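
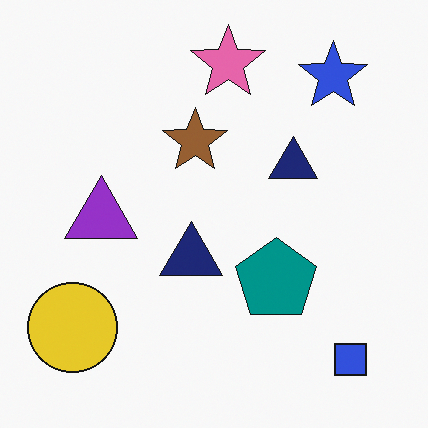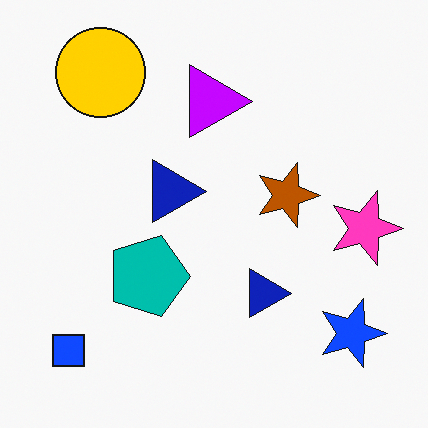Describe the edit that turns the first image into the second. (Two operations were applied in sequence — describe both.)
The image was rotated 90° clockwise, then heavily oversaturated.

The blue square sits in the bottom-right of the first image and the bottom-left of the second — consistent with a whole-image 90° clockwise rotation. All colors are more vivid — a global saturation change.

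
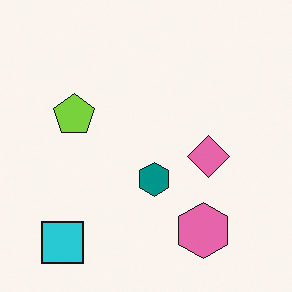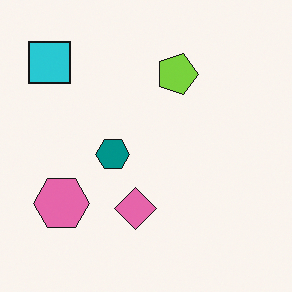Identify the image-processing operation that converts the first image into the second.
The transformation is: rotated 90° clockwise.

The cyan square sits in the bottom-left of the first image and the top-left of the second — consistent with a whole-image 90° clockwise rotation.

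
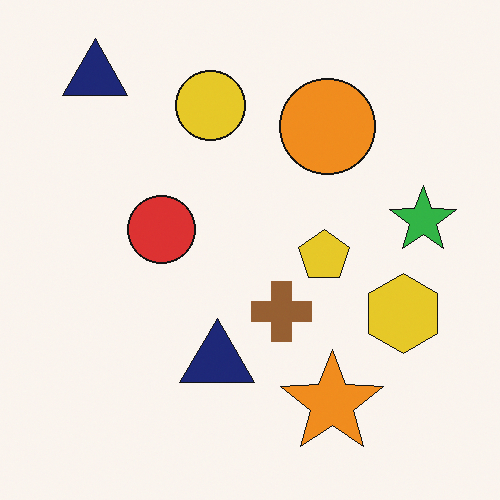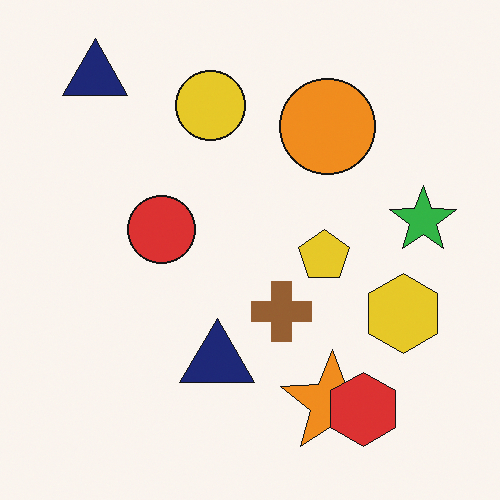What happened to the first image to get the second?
This is the original image overlaid with an additional red hexagon.

A red hexagon appears in the second image that is absent from the first.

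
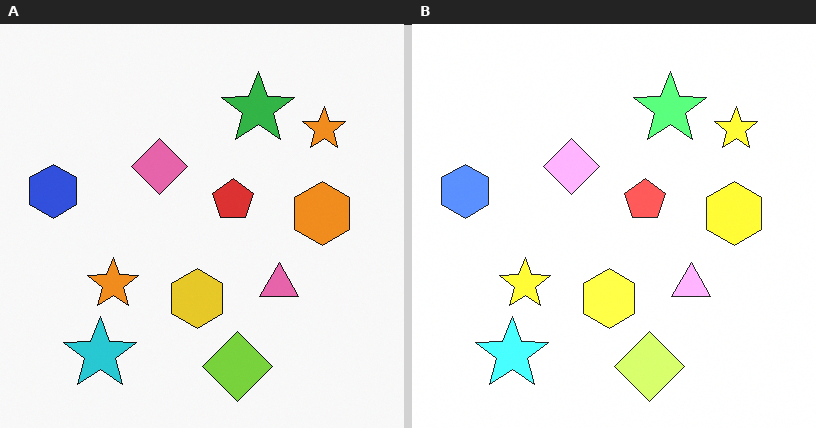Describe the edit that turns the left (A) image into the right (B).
It was noticeably brightened.

Every pixel — background and shapes alike — is uniformly brightened.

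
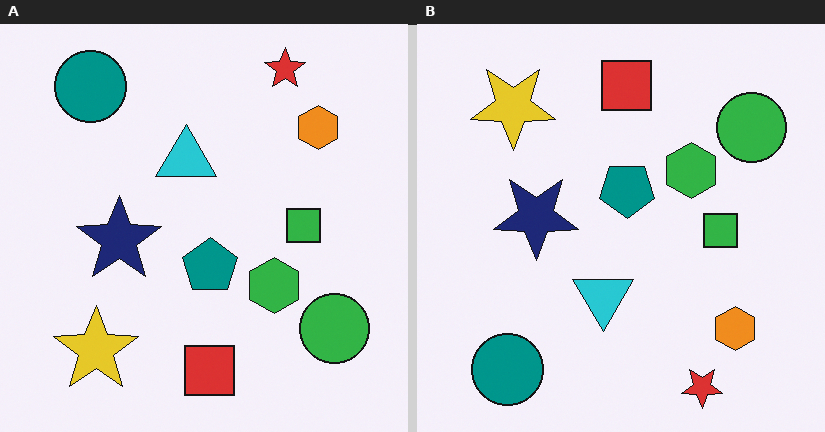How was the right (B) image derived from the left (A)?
This is the original image flipped vertically (top ↔ bottom).

The red star is in the top-right of the left (A) image and the bottom-right of the right (B) — shapes on opposite sides of the horizontal midline have swapped in a mirror flip.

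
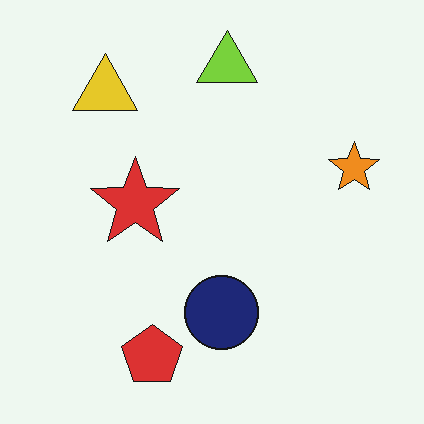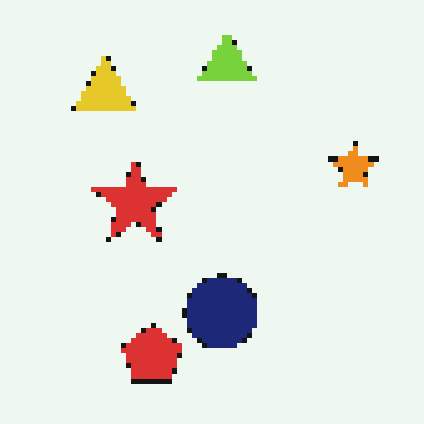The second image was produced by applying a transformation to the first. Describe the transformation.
This is the original image lightly pixelated (a mild mosaic effect).

Shapes are reduced to large square blocks; fine edges and outlines are lost — a downscale-then-upscale (mosaic) effect.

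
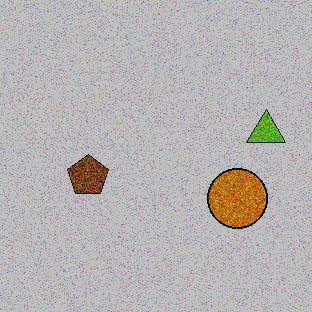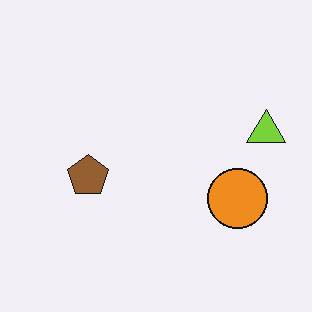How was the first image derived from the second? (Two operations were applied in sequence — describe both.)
Degraded with strong gaussian noise, then aggressively posterized.

Random speckle covers the whole image, including the flat background. Each flat color has snapped to a coarser quantized level — most visibly, the near-white background has dropped to a flat grey.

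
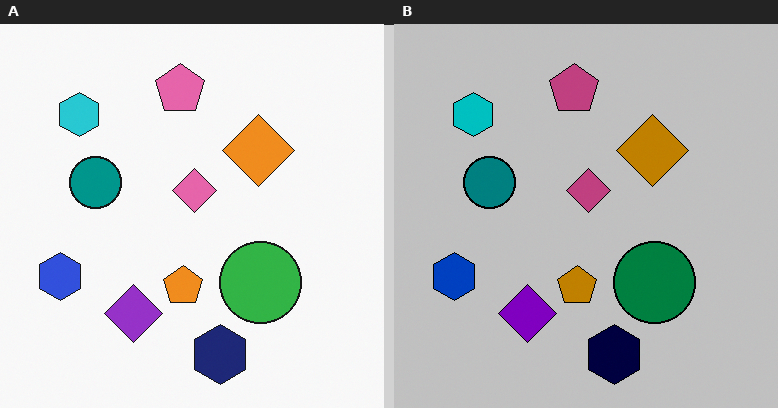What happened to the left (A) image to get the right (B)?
This is the original image aggressively posterized.

Each flat color has snapped to a coarser quantized level — most visibly, the near-white background has dropped to a flat grey.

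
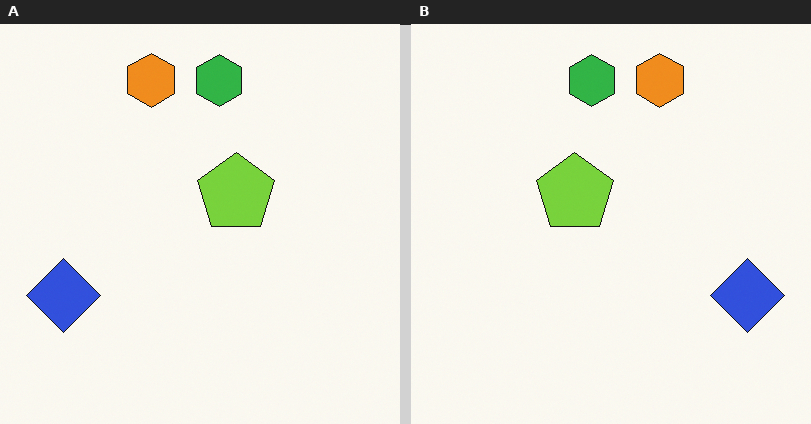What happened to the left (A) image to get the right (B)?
It was flipped horizontally (left ↔ right).

The blue diamond is in the bottom-left of the left (A) image and the bottom-right of the right (B) — shapes on opposite sides of the vertical midline have swapped in a mirror flip.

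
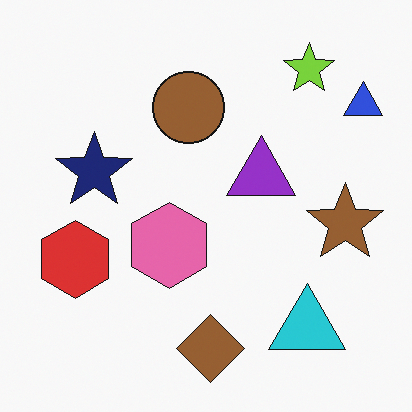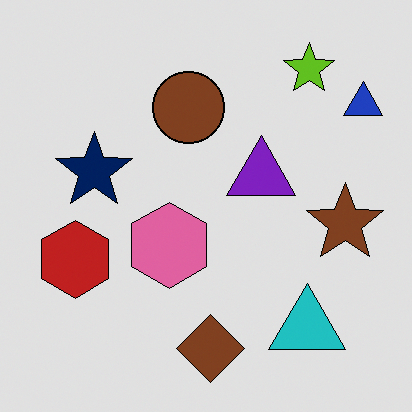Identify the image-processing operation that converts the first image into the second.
The transformation is: moderately posterized.

Each flat color has snapped to a coarser quantized level — most visibly, the near-white background has dropped to a flat grey.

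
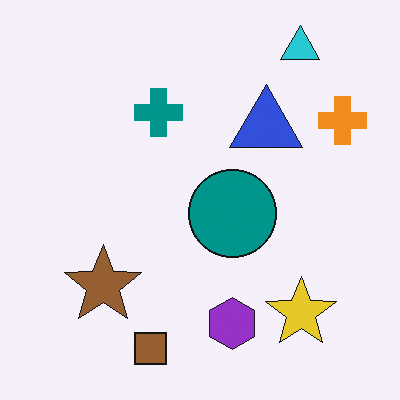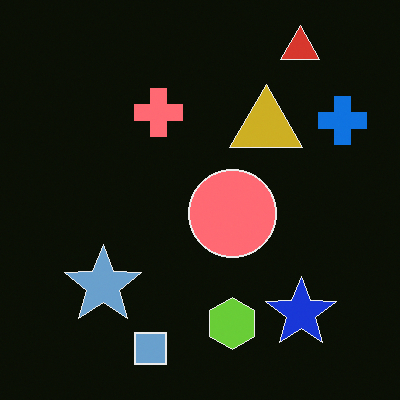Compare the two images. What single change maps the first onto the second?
The second image is the first color-inverted (negative).

The light background has become dark and every shape's color is its complement — a photographic negative.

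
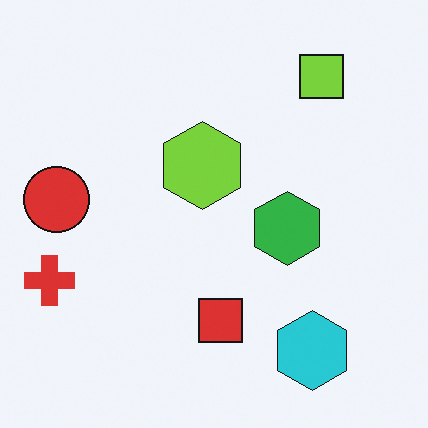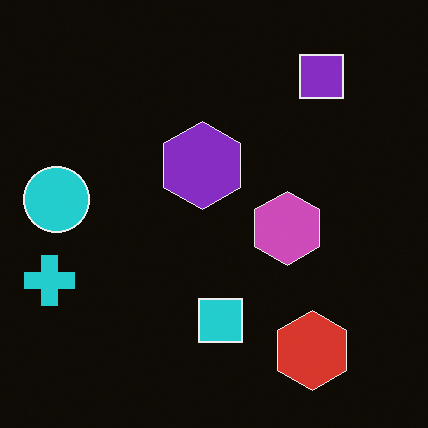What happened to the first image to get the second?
This is the original image color-inverted (negative).

The light background has become dark and every shape's color is its complement — a photographic negative.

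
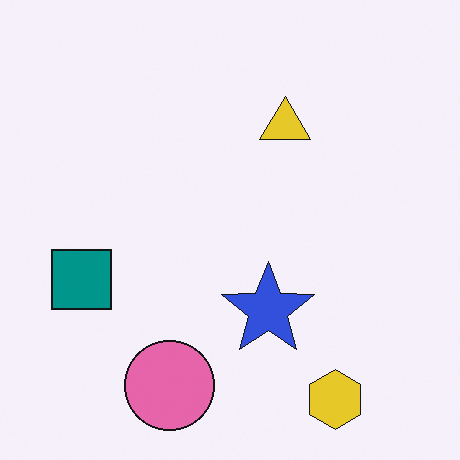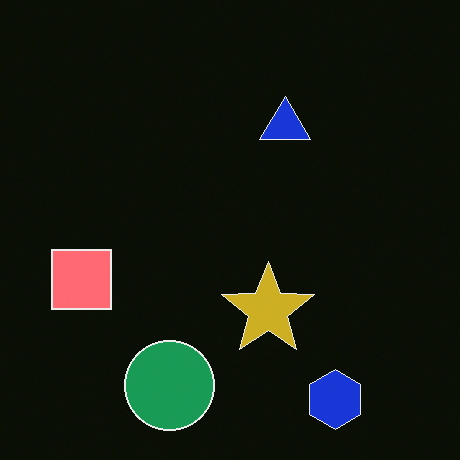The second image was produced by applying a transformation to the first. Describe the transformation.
The image was color-inverted (negative).

The light background has become dark and every shape's color is its complement — a photographic negative.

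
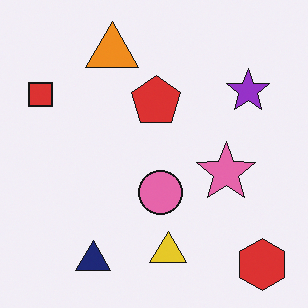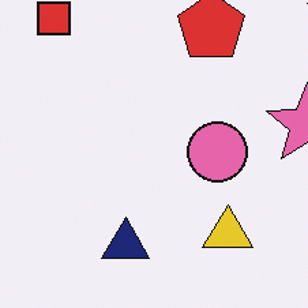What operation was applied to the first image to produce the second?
The image was cropped to a modestly smaller region and rescaled.

The visible shapes are larger and the field of view is narrower; shapes near the original edges may be partly or wholly outside the frame — a crop-and-rescale.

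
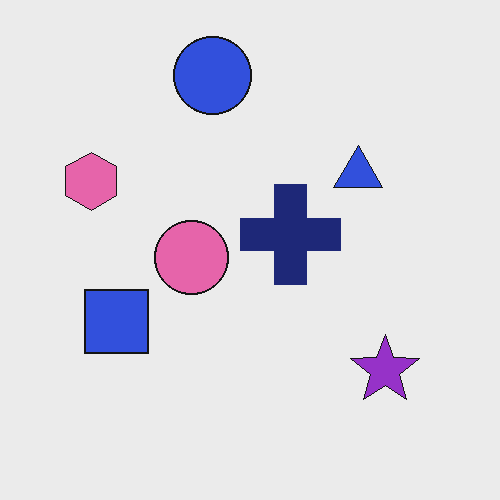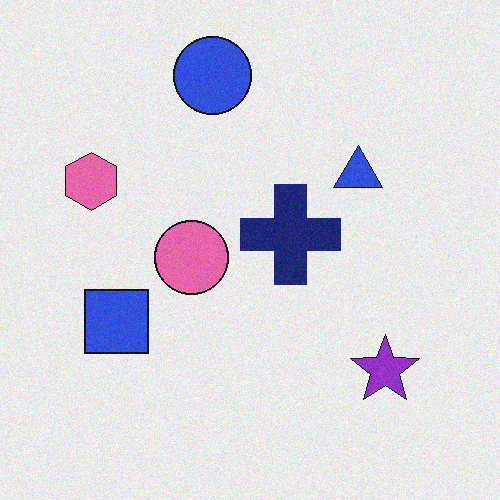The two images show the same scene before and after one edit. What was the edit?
It was degraded with a light layer of grain.

Random speckle covers the whole image, including the flat background.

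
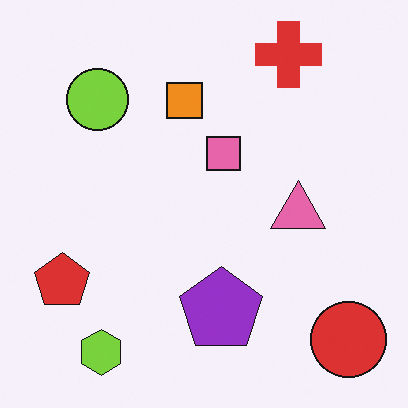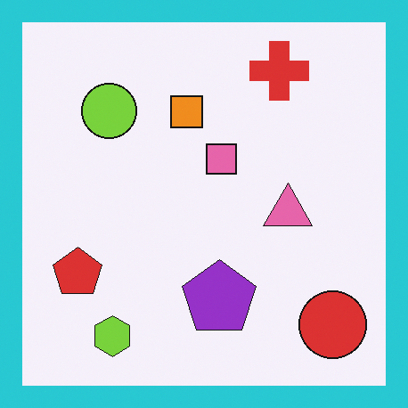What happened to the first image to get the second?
The transformation is: framed with a cyan border.

A solid cyan frame runs around the edge of the second image, with the content slightly shrunk inside it.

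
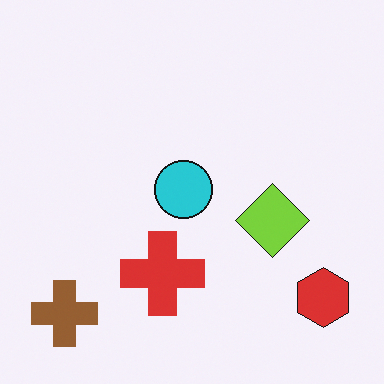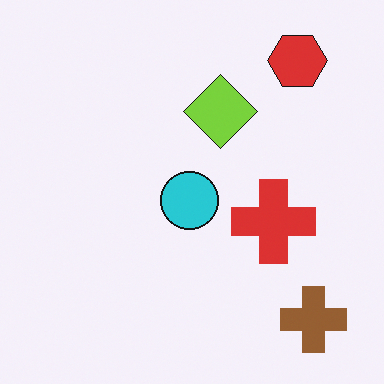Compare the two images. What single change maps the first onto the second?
The second image is the first rotated 90° counter-clockwise.

The brown cross sits in the bottom-left of the first image and the bottom-right of the second — consistent with a whole-image 90° counter-clockwise rotation.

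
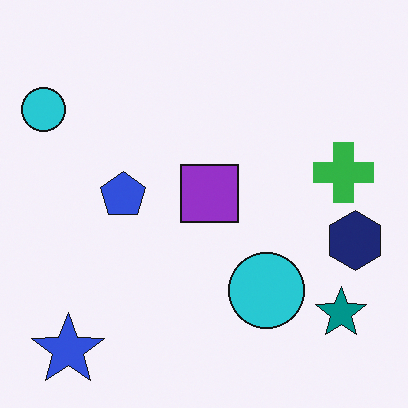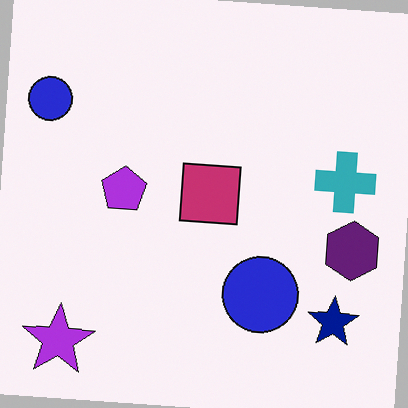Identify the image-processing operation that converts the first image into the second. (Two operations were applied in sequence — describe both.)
The transformation is: rotated clockwise by a few degrees, then hue-shifted by a small amount.

Every shape is tilted by the same angle and the image corners show triangular fill wedges — a whole-image rotation by a non-right angle. Every shape's color has rotated by the same amount around the hue wheel — a uniform hue shift.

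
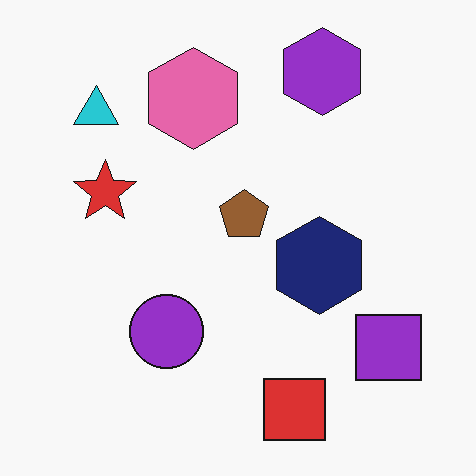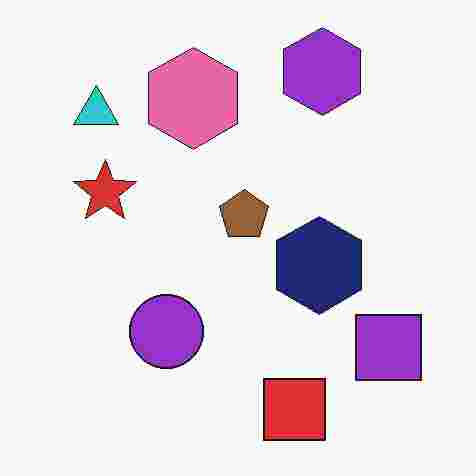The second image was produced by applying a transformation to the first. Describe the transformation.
Heavily JPEG-compressed with obvious blocking artifacts.

Blocky 8×8 compression artifacts appear around shape edges and the flat background shows ringing — characteristic JPEG degradation.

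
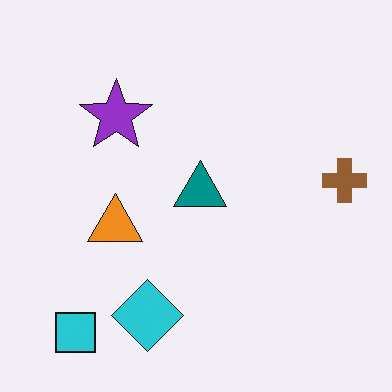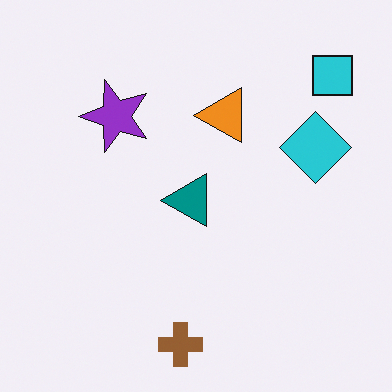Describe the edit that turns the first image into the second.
Transposed (reflected across the top-left ↔ bottom-right diagonal).

Shapes have swapped their row and column positions — what was in the top-right is now in the bottom-left — a diagonal reflection.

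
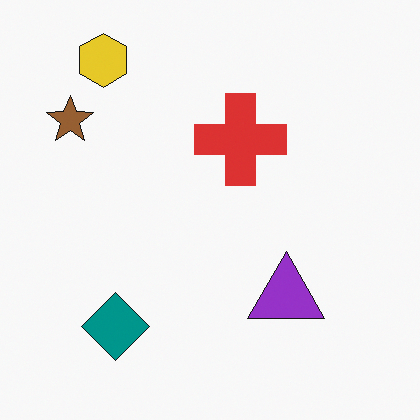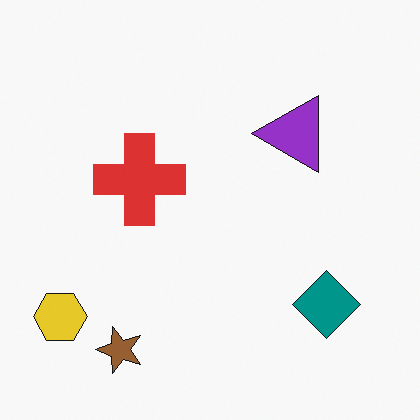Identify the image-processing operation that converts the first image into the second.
Rotated 90° counter-clockwise.

The yellow hexagon sits in the top-left of the first image and the bottom-left of the second — consistent with a whole-image 90° counter-clockwise rotation.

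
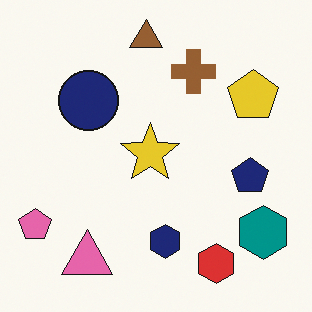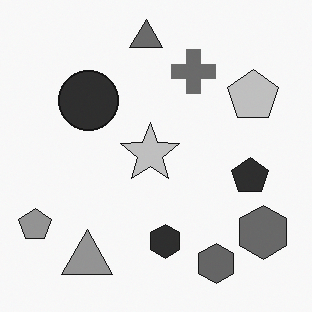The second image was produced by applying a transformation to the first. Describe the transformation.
Converted to grayscale.

All color is removed — every shape is now a shade of grey.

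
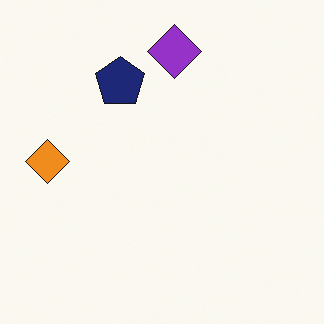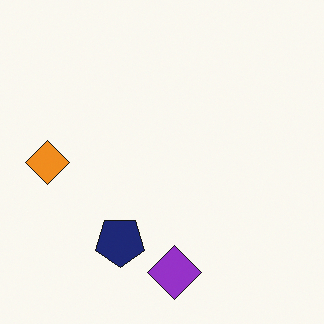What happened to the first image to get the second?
Flipped vertically (top ↔ bottom).

The purple diamond is in the top of the first image and the bottom of the second — shapes on opposite sides of the horizontal midline have swapped in a mirror flip.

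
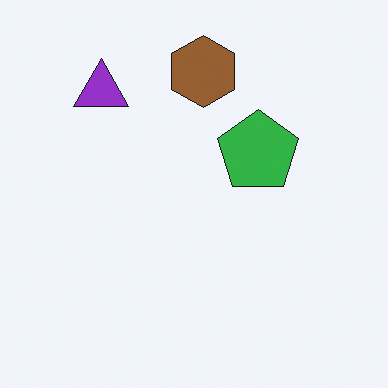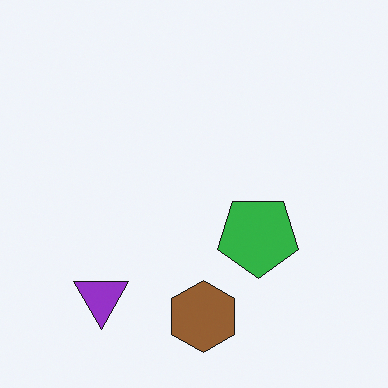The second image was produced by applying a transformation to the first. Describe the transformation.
It was flipped vertically (top ↔ bottom).

The brown hexagon is in the top of the first image and the bottom of the second — shapes on opposite sides of the horizontal midline have swapped in a mirror flip.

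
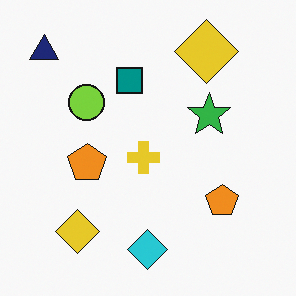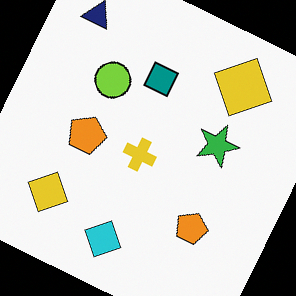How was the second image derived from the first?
This is the original image rotated clockwise by a clearly visible amount.

Every shape is tilted by the same angle and the image corners show triangular fill wedges — a whole-image rotation by a non-right angle.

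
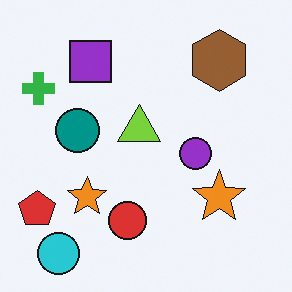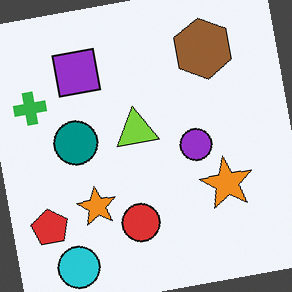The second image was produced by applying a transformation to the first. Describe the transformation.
Rotated counter-clockwise by a slight angle.

Every shape is tilted by the same angle and the image corners show triangular fill wedges — a whole-image rotation by a non-right angle.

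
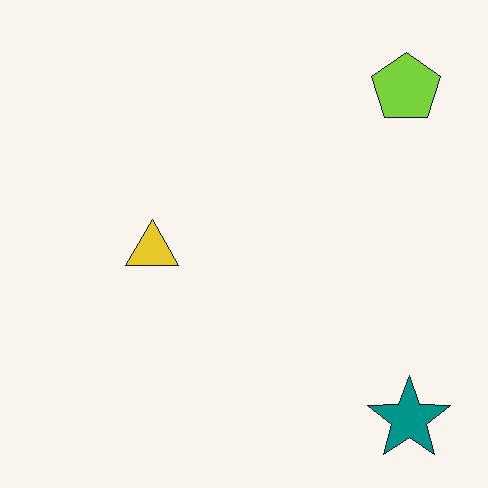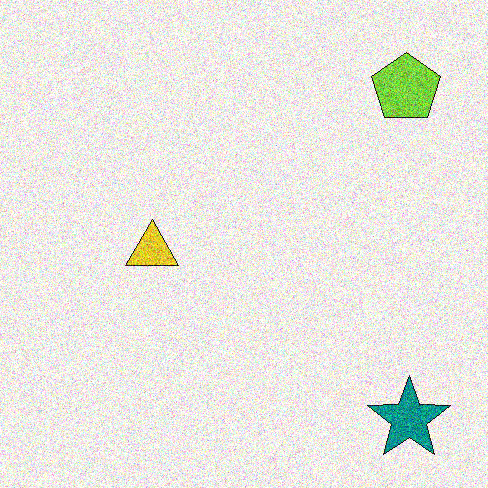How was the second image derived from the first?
The image was degraded with a thick layer of grain.

Random speckle covers the whole image, including the flat background.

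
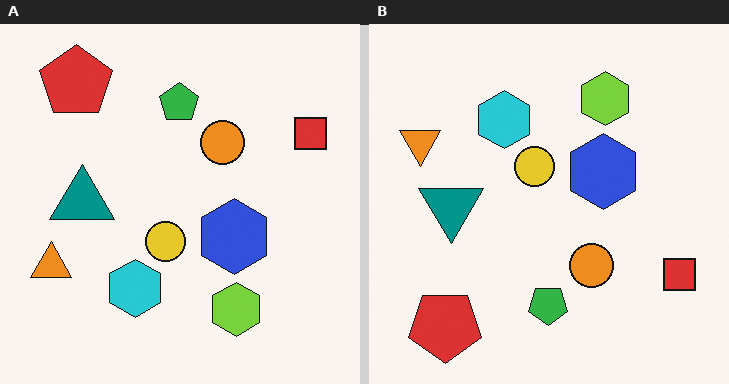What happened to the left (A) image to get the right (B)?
Flipped vertically (top ↔ bottom).

The red pentagon is in the top-left of the left (A) image and the bottom-left of the right (B) — shapes on opposite sides of the horizontal midline have swapped in a mirror flip.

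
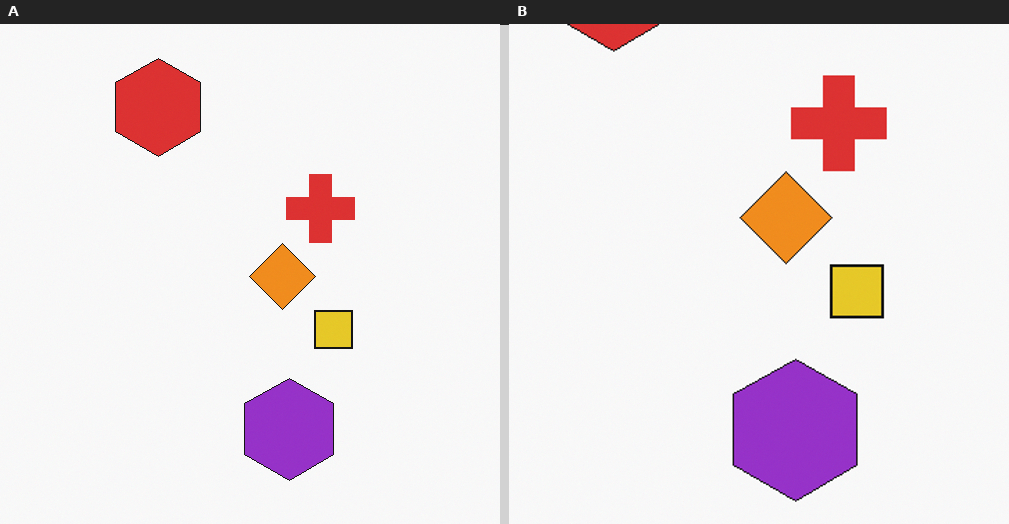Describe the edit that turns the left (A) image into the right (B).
The right (B) image is the left (A) cropped slightly and scaled back up.

The visible shapes are larger and the field of view is narrower; shapes near the original edges may be partly or wholly outside the frame — a crop-and-rescale.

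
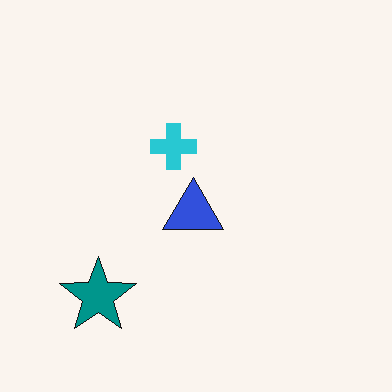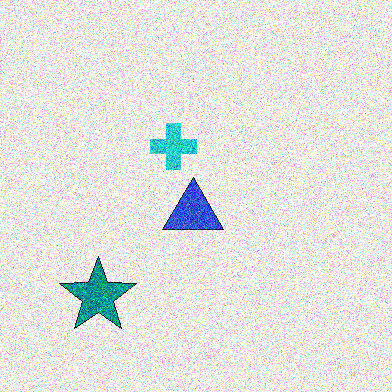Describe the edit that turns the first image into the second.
The image was degraded with heavy additive noise.

Random speckle covers the whole image, including the flat background.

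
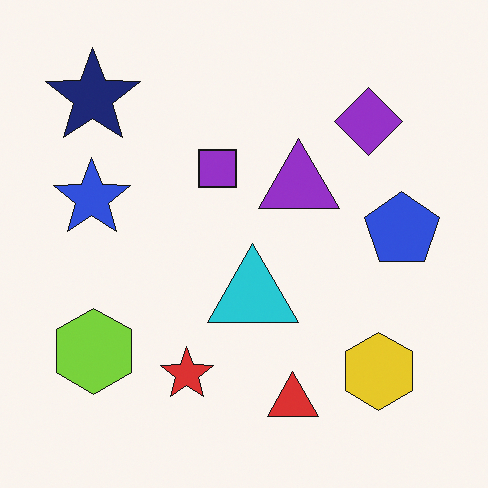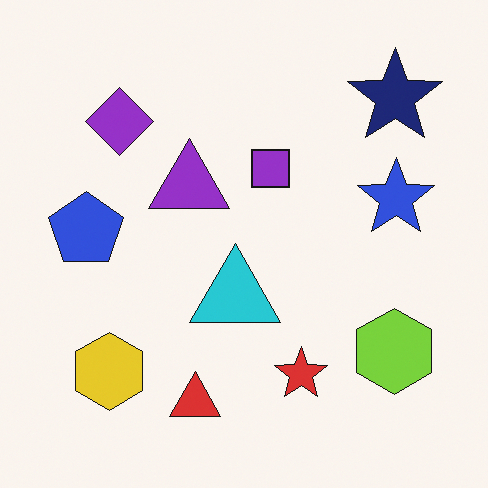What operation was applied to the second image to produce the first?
The image was flipped horizontally (left ↔ right).

The blue pentagon is in the left of the second image and the right of the first — shapes on opposite sides of the vertical midline have swapped in a mirror flip.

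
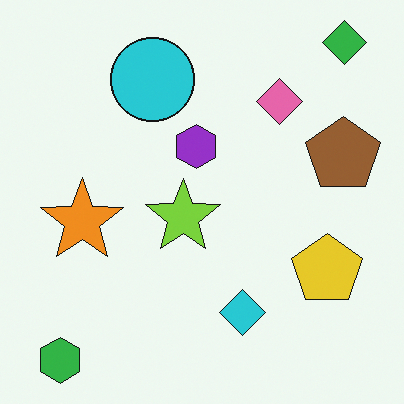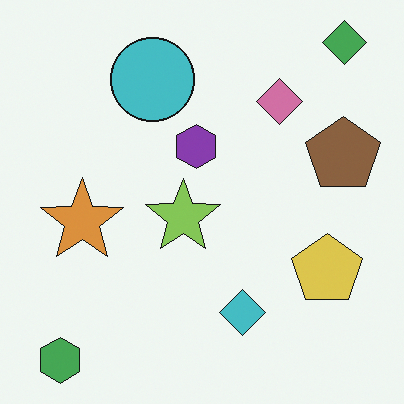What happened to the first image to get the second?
The second image is the first slightly desaturated.

All colors are more muted and greyish — a global saturation change.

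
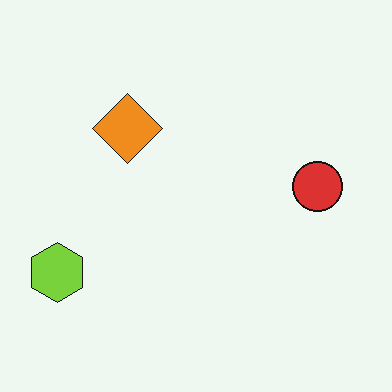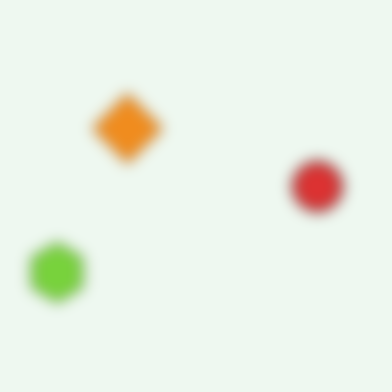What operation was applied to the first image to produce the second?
It was strongly gaussian-blurred.

Shape edges and outlines are uniformly softened across the whole image.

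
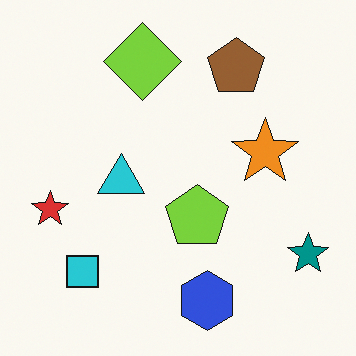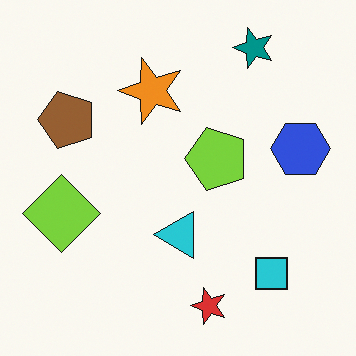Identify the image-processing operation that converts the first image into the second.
The image was rotated 90° counter-clockwise.

The teal star sits in the bottom-right of the first image and the top-right of the second — consistent with a whole-image 90° counter-clockwise rotation.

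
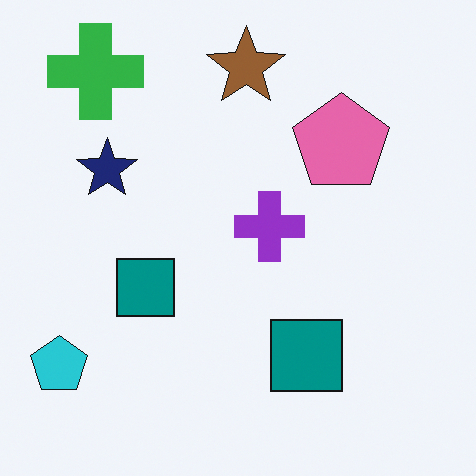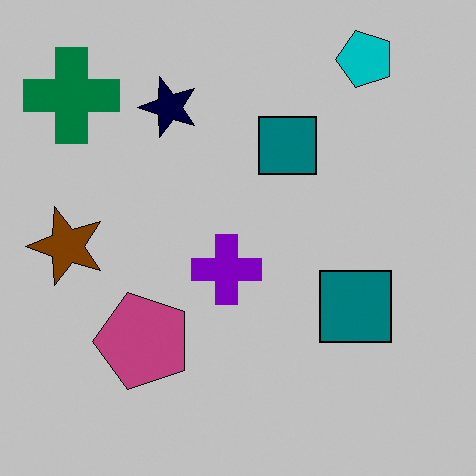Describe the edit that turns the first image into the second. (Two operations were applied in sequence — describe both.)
It was heavily posterized to just a handful of flat colors, then transposed (reflected across the top-left ↔ bottom-right diagonal).

Each flat color has snapped to a coarser quantized level — most visibly, the near-white background has dropped to a flat grey. Shapes have swapped their row and column positions — what was in the top-right is now in the bottom-left — a diagonal reflection.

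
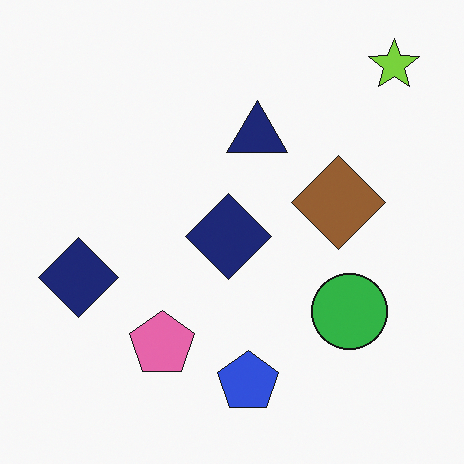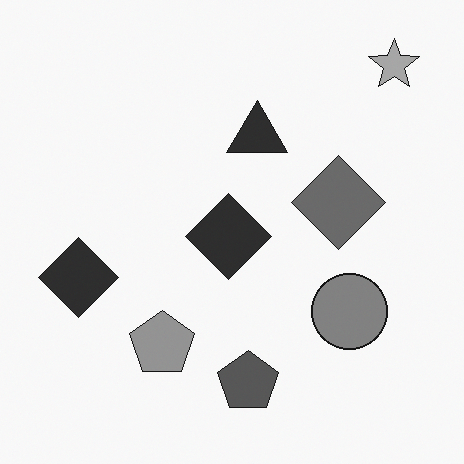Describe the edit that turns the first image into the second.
The transformation is: converted to grayscale.

All color is removed — every shape is now a shade of grey.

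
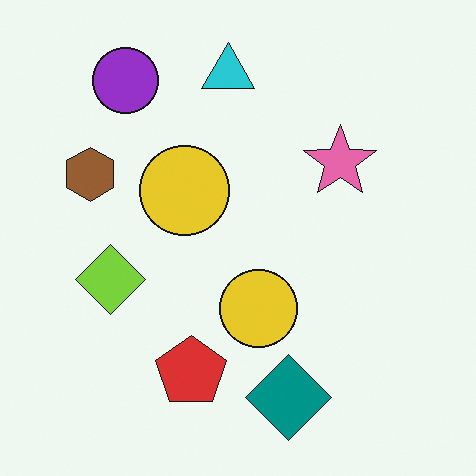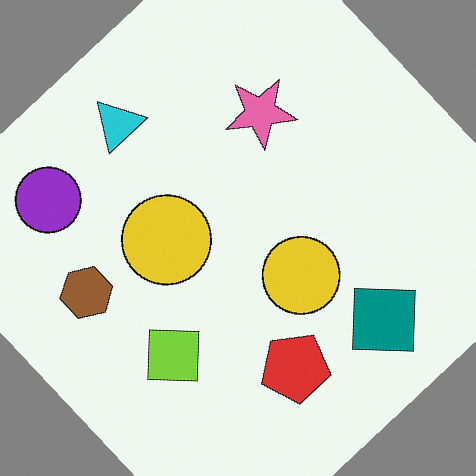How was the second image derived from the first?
The second image is the first rotated counter-clockwise by a large amount — several tens of degrees.

Every shape is tilted by the same angle and the image corners show triangular fill wedges — a whole-image rotation by a non-right angle.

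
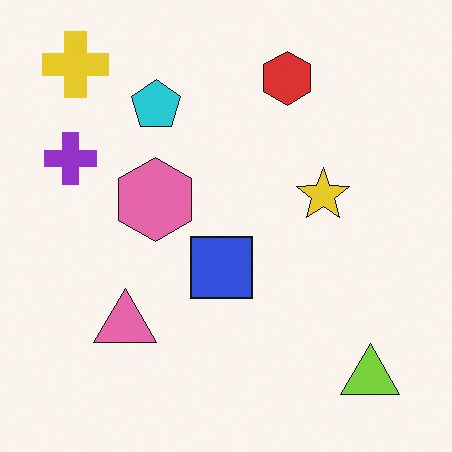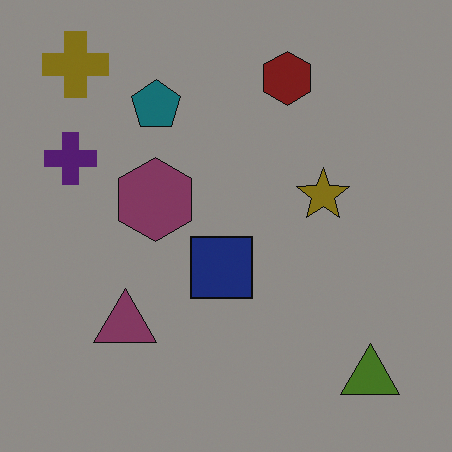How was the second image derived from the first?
The second image is the first darkened a lot.

Every pixel — background and shapes alike — is uniformly darkened.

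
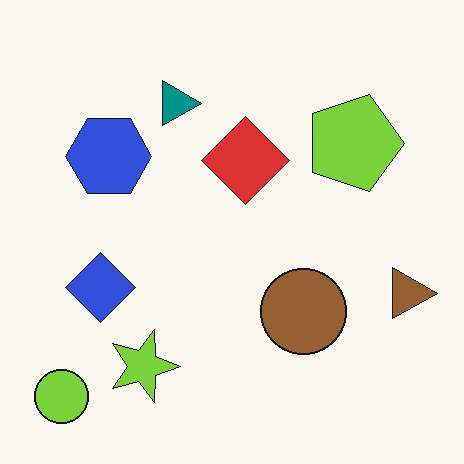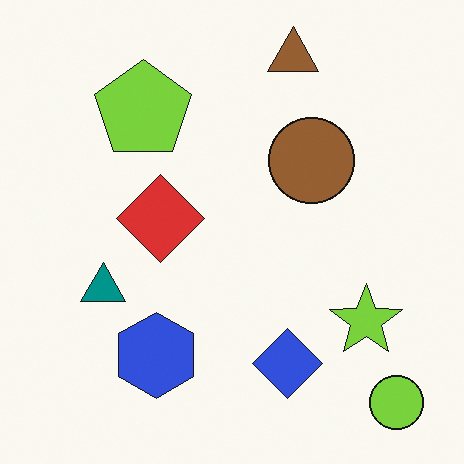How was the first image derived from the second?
Rotated 90° clockwise.

The lime circle sits in the bottom-right of the second image and the bottom-left of the first — consistent with a whole-image 90° clockwise rotation.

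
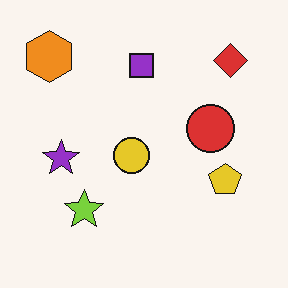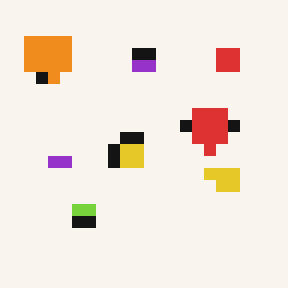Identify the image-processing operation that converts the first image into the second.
The transformation is: coarsely pixelated.

Shapes are reduced to large square blocks; fine edges and outlines are lost — a downscale-then-upscale (mosaic) effect.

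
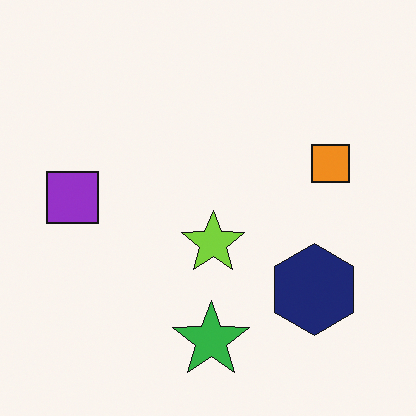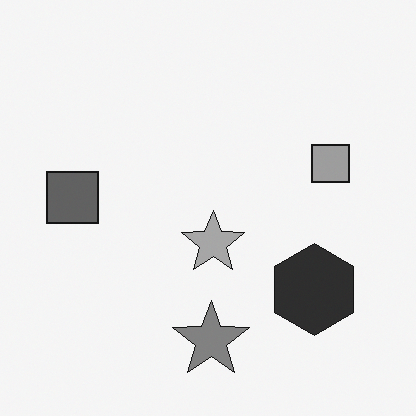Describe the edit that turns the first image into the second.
The image was converted to grayscale.

All color is removed — every shape is now a shade of grey.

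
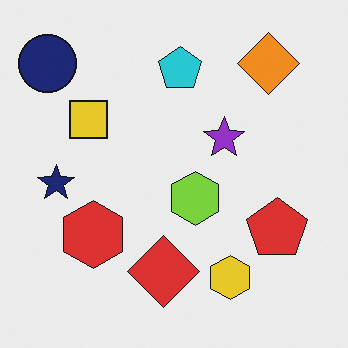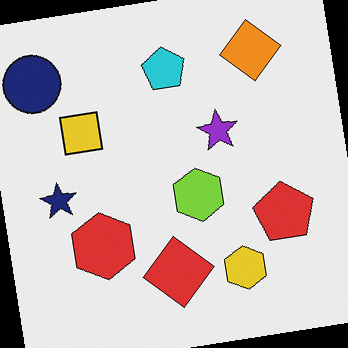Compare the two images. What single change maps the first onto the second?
This is the original image rotated counter-clockwise by a small amount.

Every shape is tilted by the same angle and the image corners show triangular fill wedges — a whole-image rotation by a non-right angle.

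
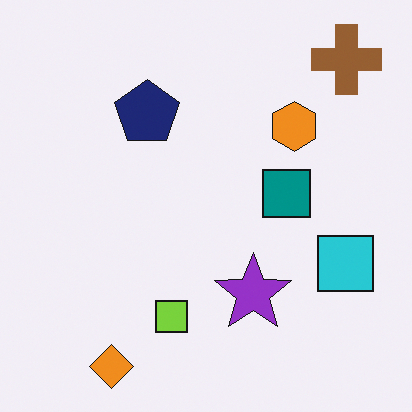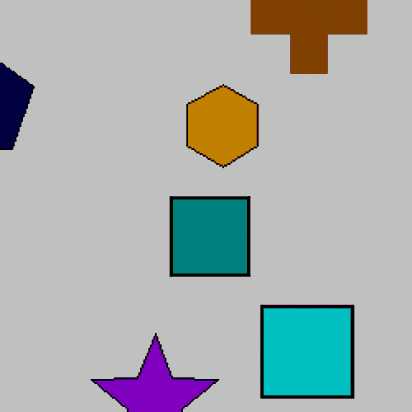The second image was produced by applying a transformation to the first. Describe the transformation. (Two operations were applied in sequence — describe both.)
Cropped to a noticeably smaller region and rescaled, then aggressively posterized.

The visible shapes are larger and the field of view is narrower; shapes near the original edges may be partly or wholly outside the frame — a crop-and-rescale. Each flat color has snapped to a coarser quantized level — most visibly, the near-white background has dropped to a flat grey.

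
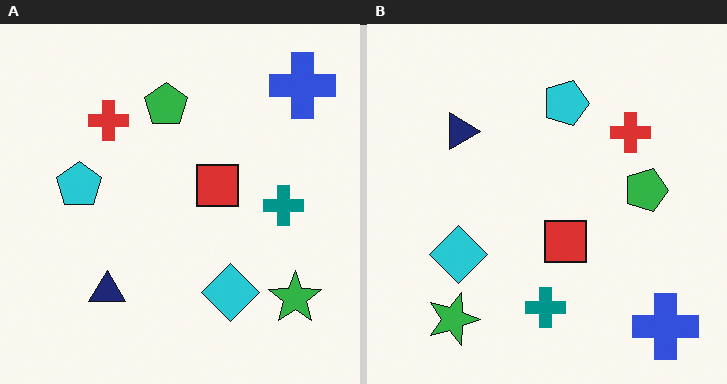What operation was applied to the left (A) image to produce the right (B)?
This is the original image rotated 90° clockwise.

The blue cross sits in the top-right of the left (A) image and the bottom-right of the right (B) — consistent with a whole-image 90° clockwise rotation.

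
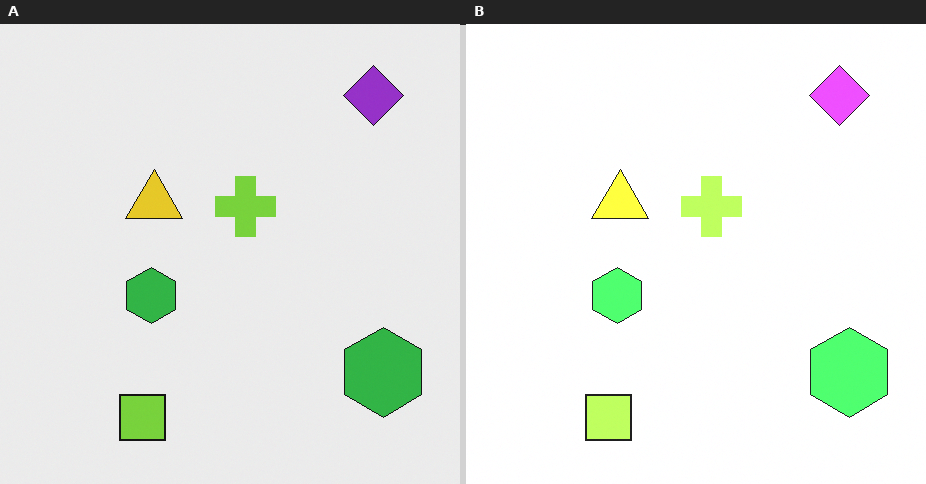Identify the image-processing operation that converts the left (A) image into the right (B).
Substantially brightened.

Every pixel — background and shapes alike — is uniformly brightened.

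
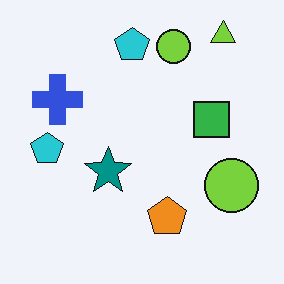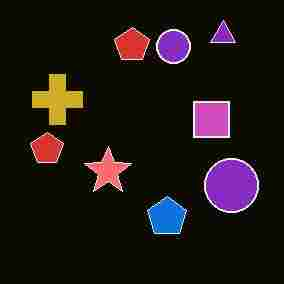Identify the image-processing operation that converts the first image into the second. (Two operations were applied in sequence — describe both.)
The transformation is: color-inverted (negative), then degraded with heavy JPEG compression.

The light background has become dark and every shape's color is its complement — a photographic negative. Blocky 8×8 compression artifacts appear around shape edges and the flat background shows ringing — characteristic JPEG degradation.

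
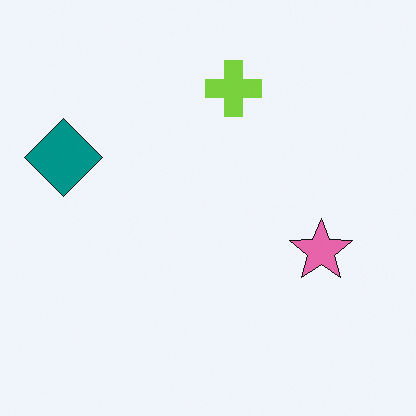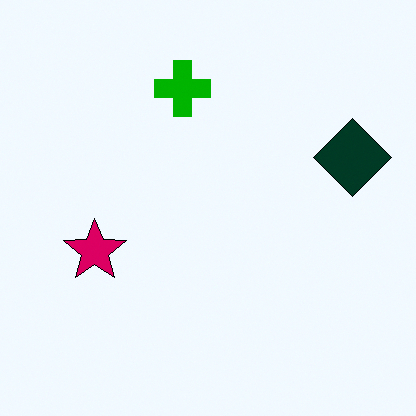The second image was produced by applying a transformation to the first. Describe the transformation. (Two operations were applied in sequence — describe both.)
The image was given much higher contrast, then flipped horizontally (left ↔ right).

Tones are pushed away from mid-grey across the whole image — a global contrast change. The teal diamond is in the left of the first image and the right of the second — shapes on opposite sides of the vertical midline have swapped in a mirror flip.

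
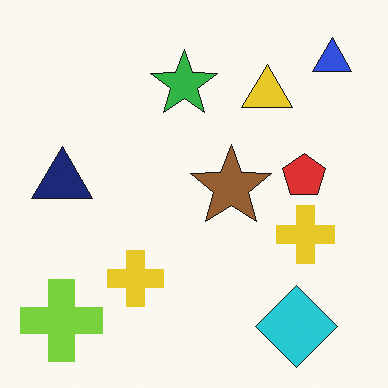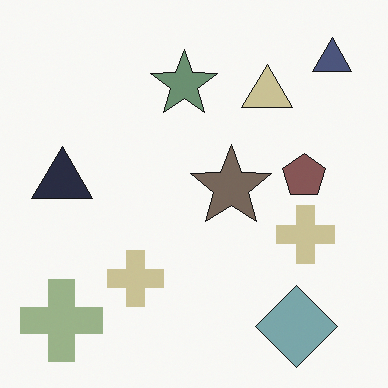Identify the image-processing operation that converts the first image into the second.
This is the original image made much more muted (saturation change).

All colors are more muted and greyish — a global saturation change.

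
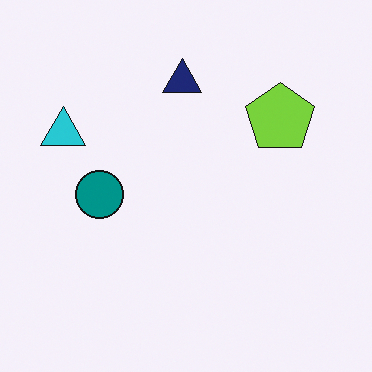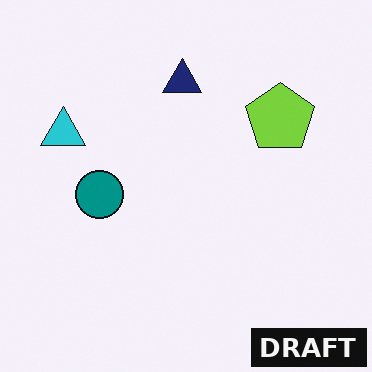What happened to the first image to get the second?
This is the original image watermarked with the text "DRAFT" in the lower-right corner.

A dark label reading "DRAFT" appears in the lower-right corner.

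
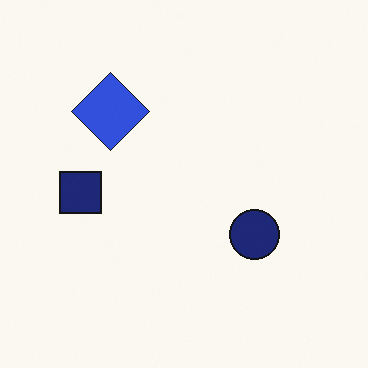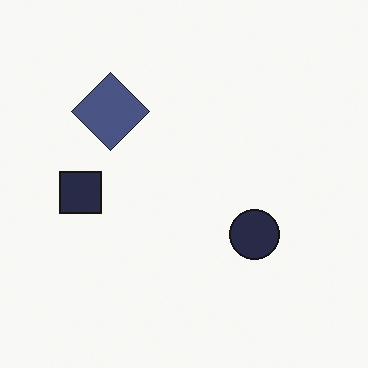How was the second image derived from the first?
The image was heavily desaturated.

All colors are more muted and greyish — a global saturation change.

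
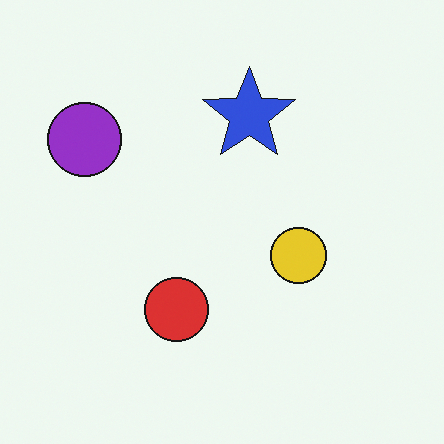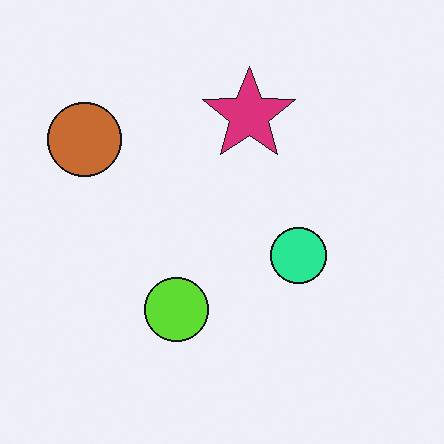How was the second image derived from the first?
The second image is the first hue-shifted by a moderate amount.

Every shape's color has rotated by the same amount around the hue wheel — a uniform hue shift.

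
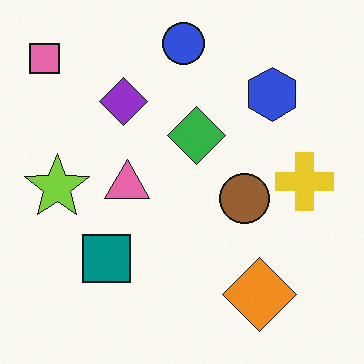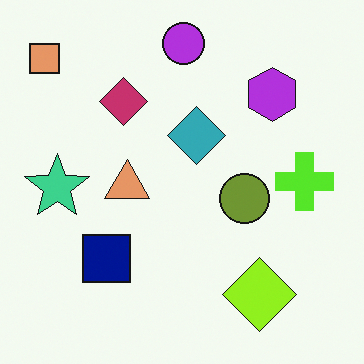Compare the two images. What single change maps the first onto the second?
The image was hue-shifted by a small amount.

Every shape's color has rotated by the same amount around the hue wheel — a uniform hue shift.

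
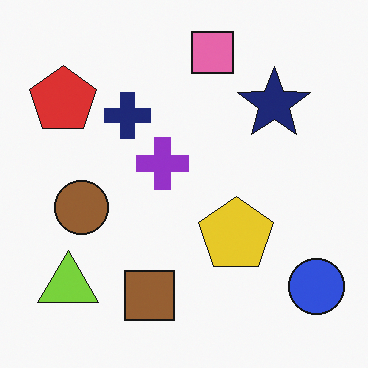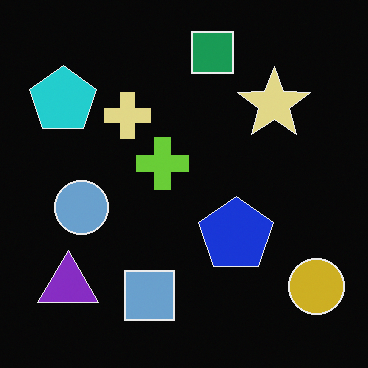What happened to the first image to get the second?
The second image is the first color-inverted (negative).

The light background has become dark and every shape's color is its complement — a photographic negative.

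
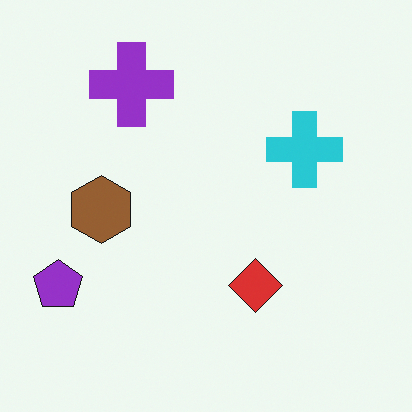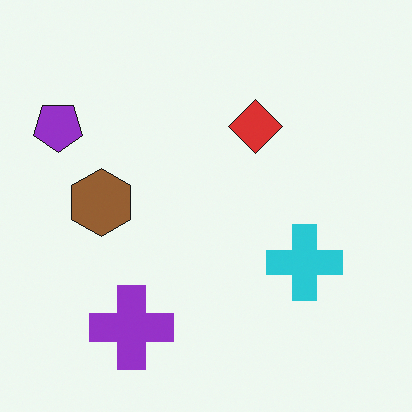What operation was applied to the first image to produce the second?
This is the original image flipped vertically (top ↔ bottom).

The purple cross is in the top-left of the first image and the bottom-left of the second — shapes on opposite sides of the horizontal midline have swapped in a mirror flip.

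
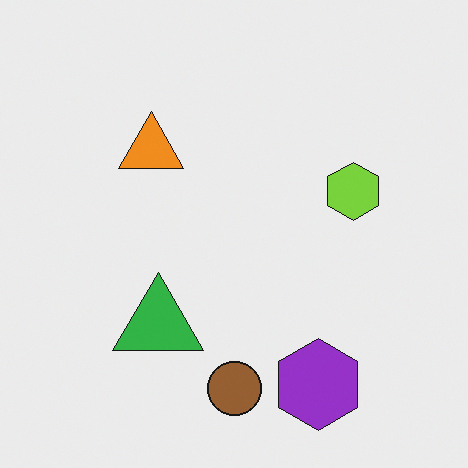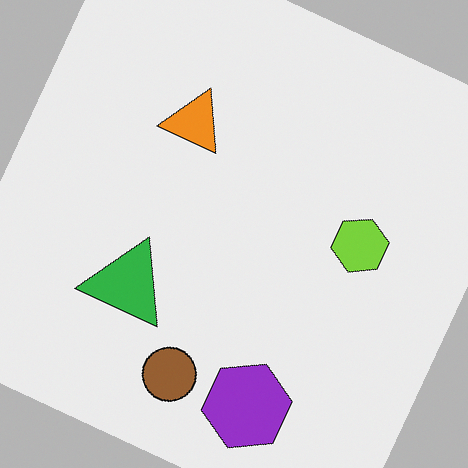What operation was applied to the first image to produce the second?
Rotated clockwise by a clearly visible amount.

Every shape is tilted by the same angle and the image corners show triangular fill wedges — a whole-image rotation by a non-right angle.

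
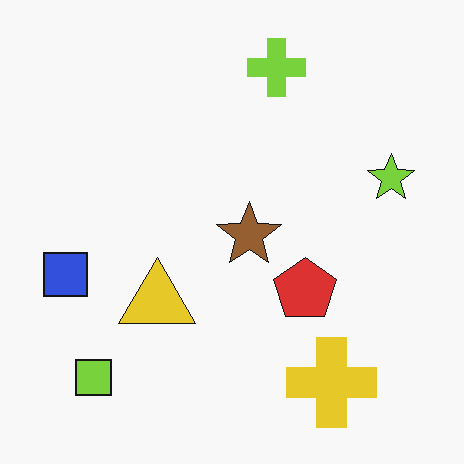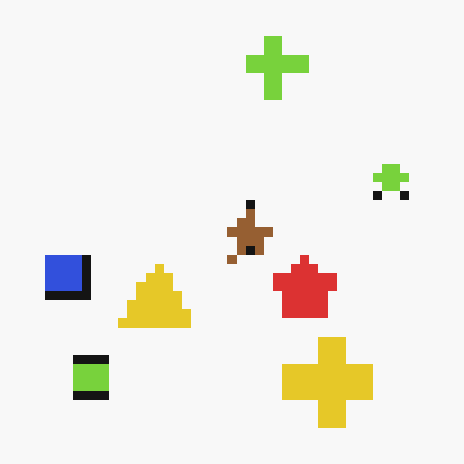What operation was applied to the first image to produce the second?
Coarsely pixelated.

Shapes are reduced to large square blocks; fine edges and outlines are lost — a downscale-then-upscale (mosaic) effect.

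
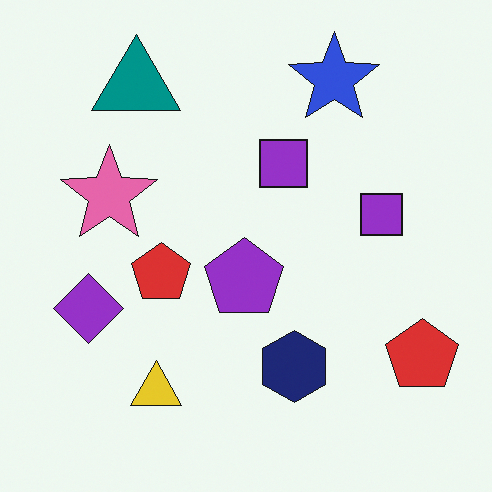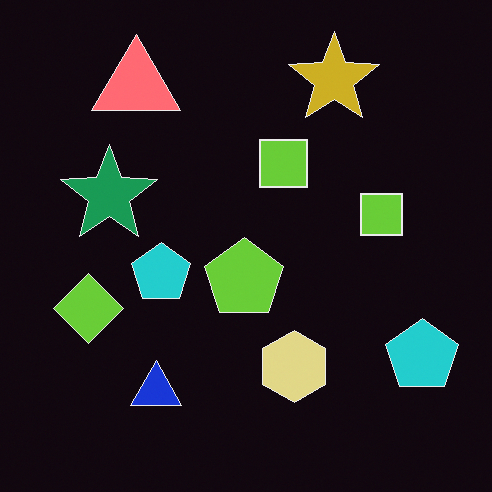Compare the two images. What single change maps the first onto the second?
This is the original image color-inverted (negative).

The light background has become dark and every shape's color is its complement — a photographic negative.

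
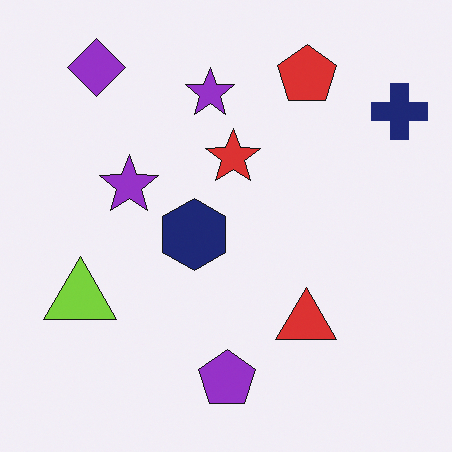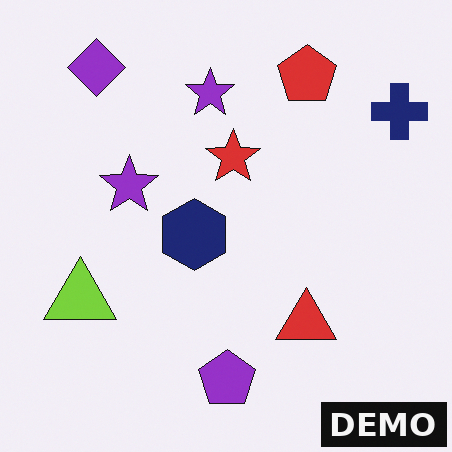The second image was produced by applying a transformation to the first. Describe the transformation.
Watermarked with the text "DEMO" in the lower-right corner.

A dark label reading "DEMO" appears in the lower-right corner.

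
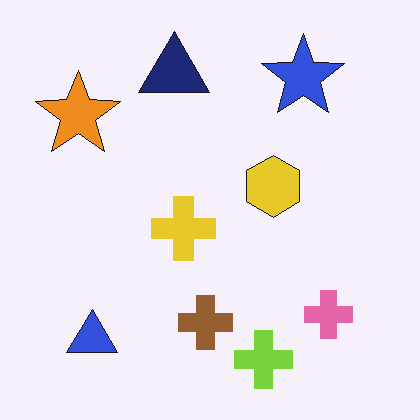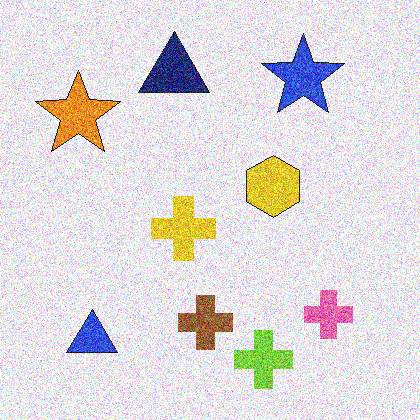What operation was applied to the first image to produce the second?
The transformation is: degraded with heavy additive noise.

Random speckle covers the whole image, including the flat background.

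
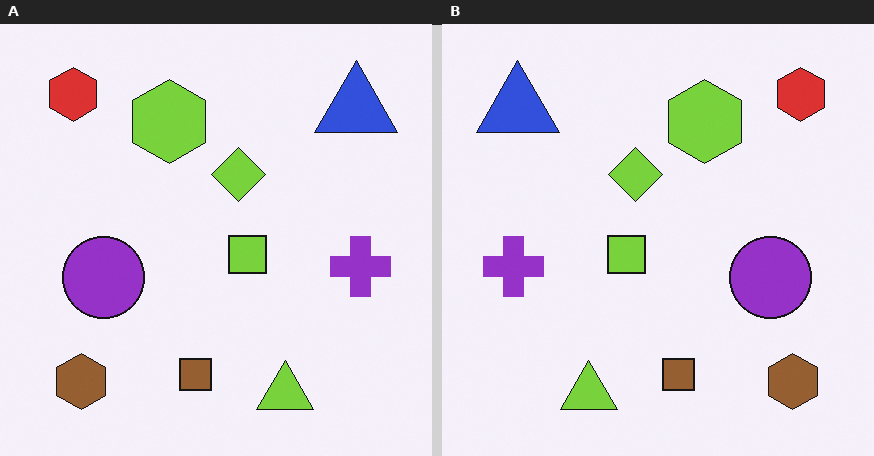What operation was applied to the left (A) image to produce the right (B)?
The right (B) image is the left (A) flipped horizontally (left ↔ right).

The purple cross is in the right of the left (A) image and the left of the right (B) — shapes on opposite sides of the vertical midline have swapped in a mirror flip.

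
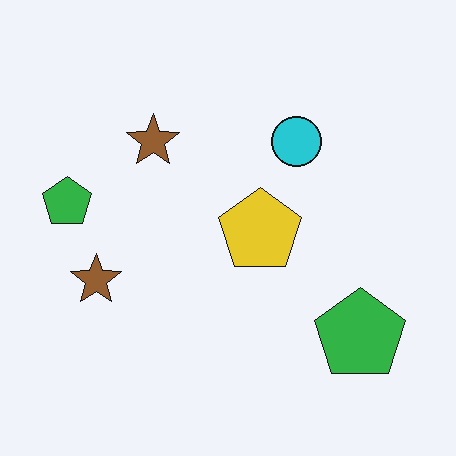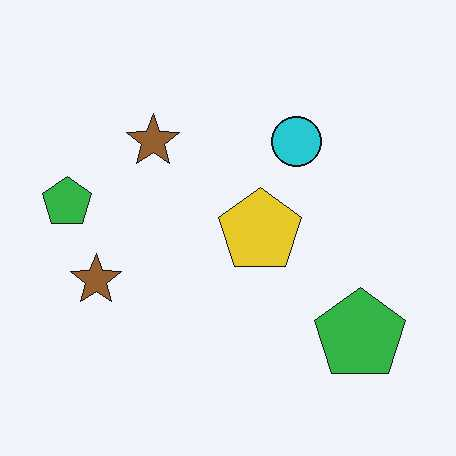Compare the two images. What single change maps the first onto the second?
Given moderate JPEG compression.

Blocky 8×8 compression artifacts appear around shape edges and the flat background shows ringing — characteristic JPEG degradation.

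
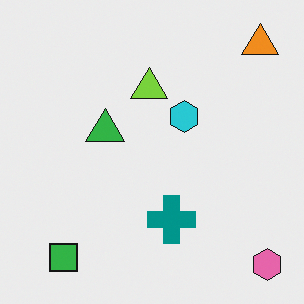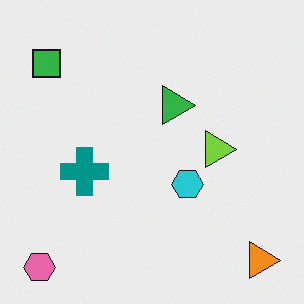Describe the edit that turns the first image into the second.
The image was rotated 90° clockwise.

The pink hexagon sits in the bottom-right of the first image and the bottom-left of the second — consistent with a whole-image 90° clockwise rotation.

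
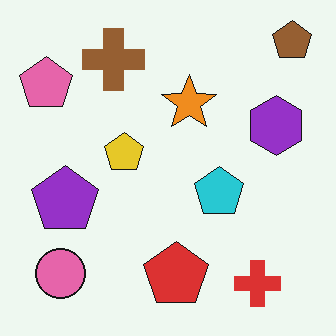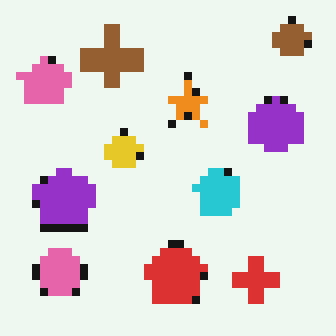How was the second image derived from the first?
The transformation is: pixelated into visible square blocks.

Shapes are reduced to large square blocks; fine edges and outlines are lost — a downscale-then-upscale (mosaic) effect.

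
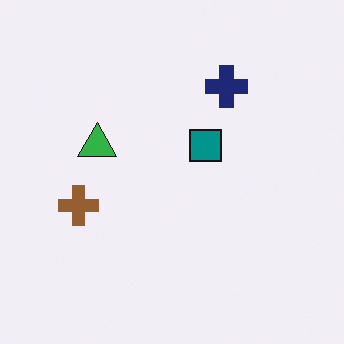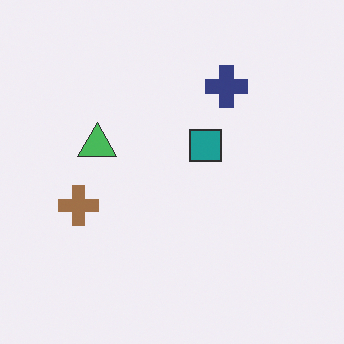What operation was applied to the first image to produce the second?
This is the original image given slightly reduced contrast.

Tones are pushed toward mid-grey across the whole image — a global contrast change.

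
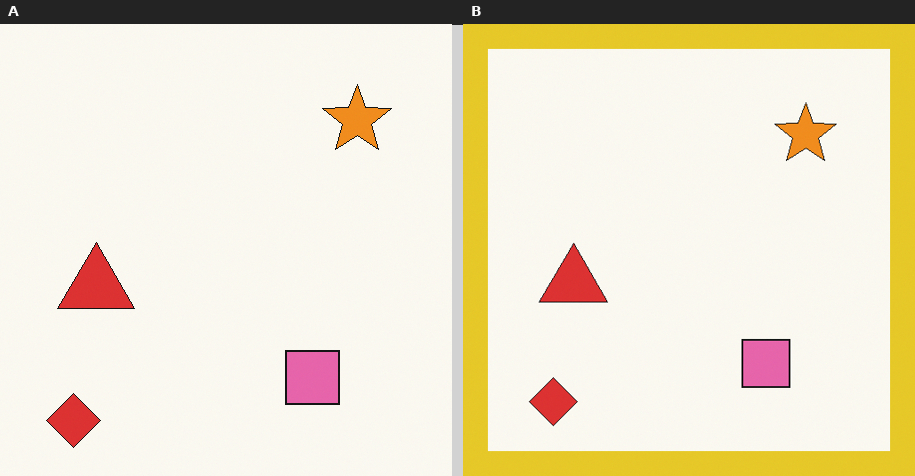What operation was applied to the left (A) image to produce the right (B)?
The right (B) image is the left (A) framed with a yellow border.

A solid yellow frame runs around the edge of the right (B) image, with the content slightly shrunk inside it.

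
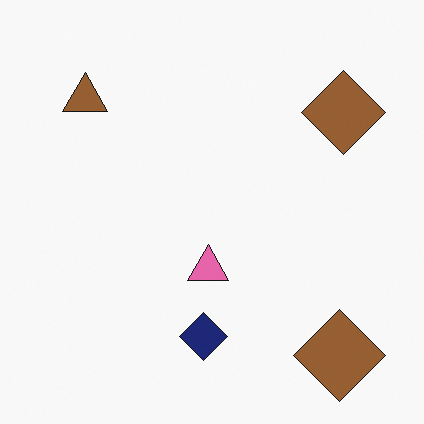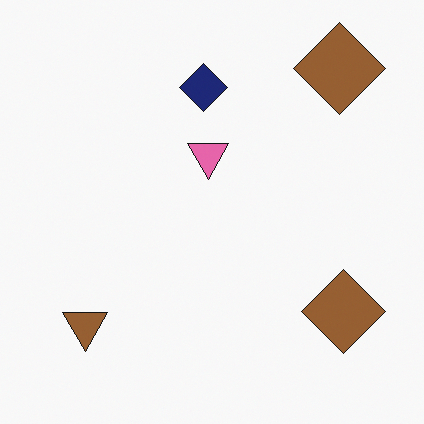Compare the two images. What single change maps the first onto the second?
The second image is the first flipped vertically (top ↔ bottom).

The navy diamond is in the bottom of the first image and the top of the second — shapes on opposite sides of the horizontal midline have swapped in a mirror flip.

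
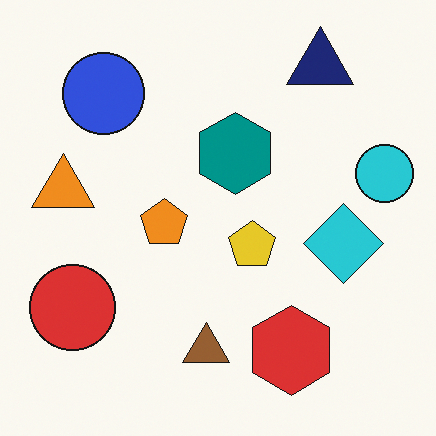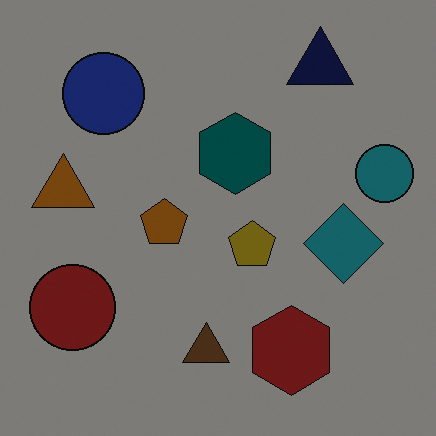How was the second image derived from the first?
It was darkened a lot.

Every pixel — background and shapes alike — is uniformly darkened.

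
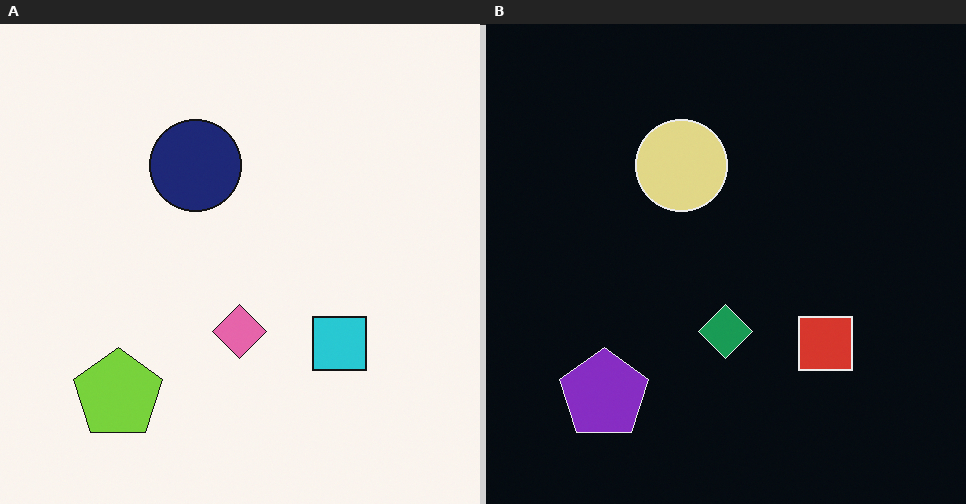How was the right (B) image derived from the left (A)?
The transformation is: color-inverted (negative).

The light background has become dark and every shape's color is its complement — a photographic negative.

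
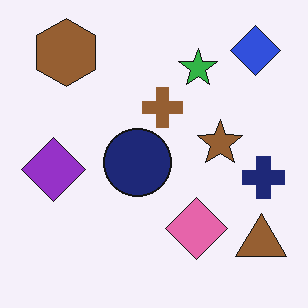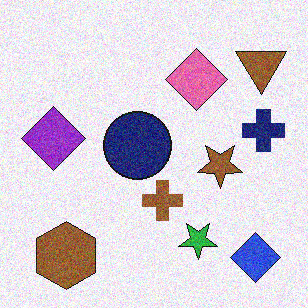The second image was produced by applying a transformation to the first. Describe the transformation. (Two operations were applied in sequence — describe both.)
The second image is the first flipped vertically (top ↔ bottom), then degraded with moderate additive noise.

The blue diamond is in the top-right of the first image and the bottom-right of the second — shapes on opposite sides of the horizontal midline have swapped in a mirror flip. Random speckle covers the whole image, including the flat background.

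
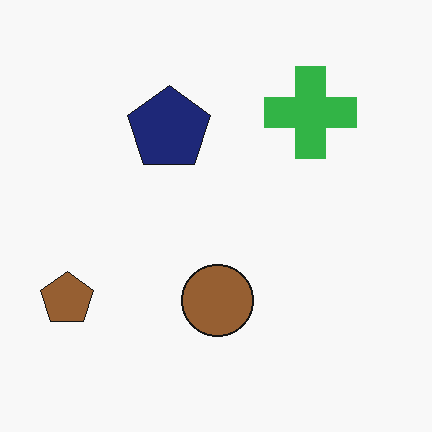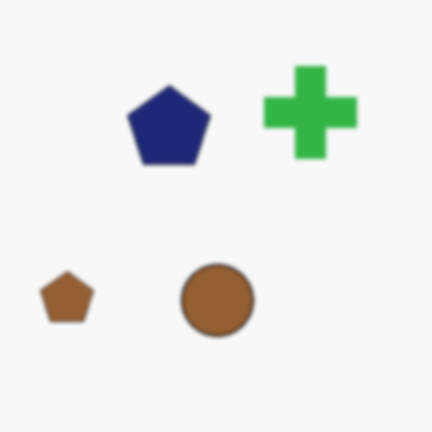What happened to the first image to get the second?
Slightly softened.

Shape edges and outlines are uniformly softened across the whole image.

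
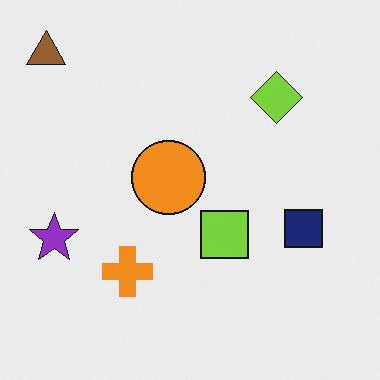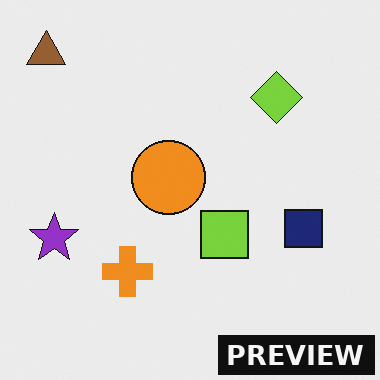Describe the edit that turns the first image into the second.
The transformation is: watermarked with the text "PREVIEW" in the lower-right corner.

A dark label reading "PREVIEW" appears in the lower-right corner.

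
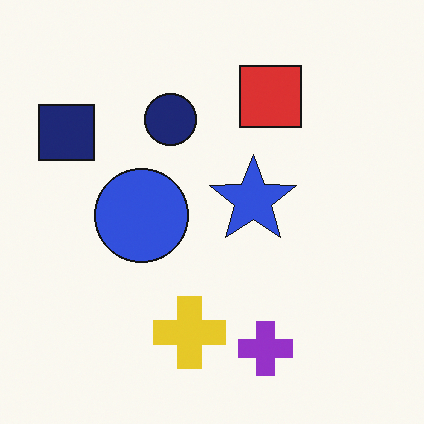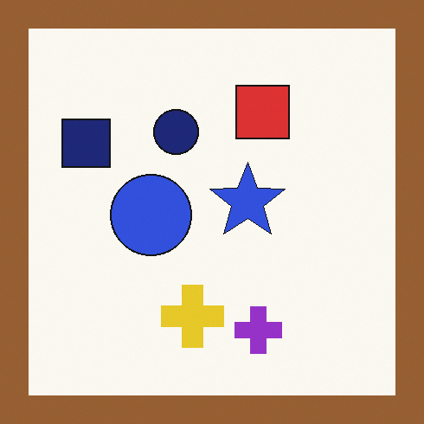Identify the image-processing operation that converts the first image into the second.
The second image is the first framed with a brown border.

A solid brown frame runs around the edge of the second image, with the content slightly shrunk inside it.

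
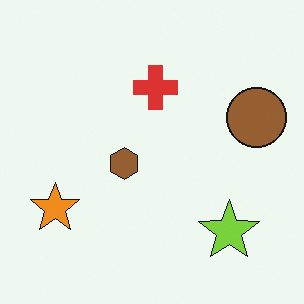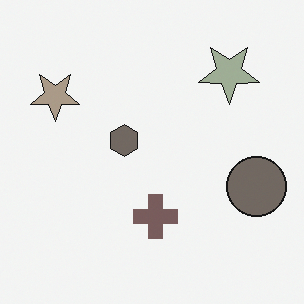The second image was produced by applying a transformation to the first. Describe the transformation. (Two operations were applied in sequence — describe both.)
It was made much more muted (saturation change), then flipped vertically (top ↔ bottom).

All colors are more muted and greyish — a global saturation change. The lime star is in the bottom-right of the first image and the top-right of the second — shapes on opposite sides of the horizontal midline have swapped in a mirror flip.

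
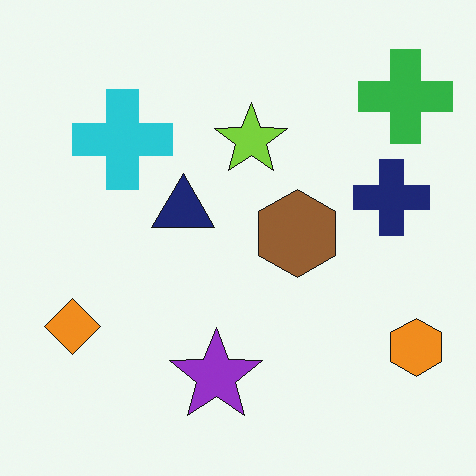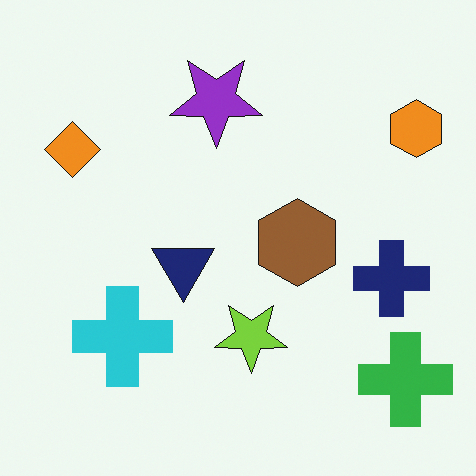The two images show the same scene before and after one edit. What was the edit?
The transformation is: flipped vertically (top ↔ bottom).

The green cross is in the top-right of the first image and the bottom-right of the second — shapes on opposite sides of the horizontal midline have swapped in a mirror flip.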